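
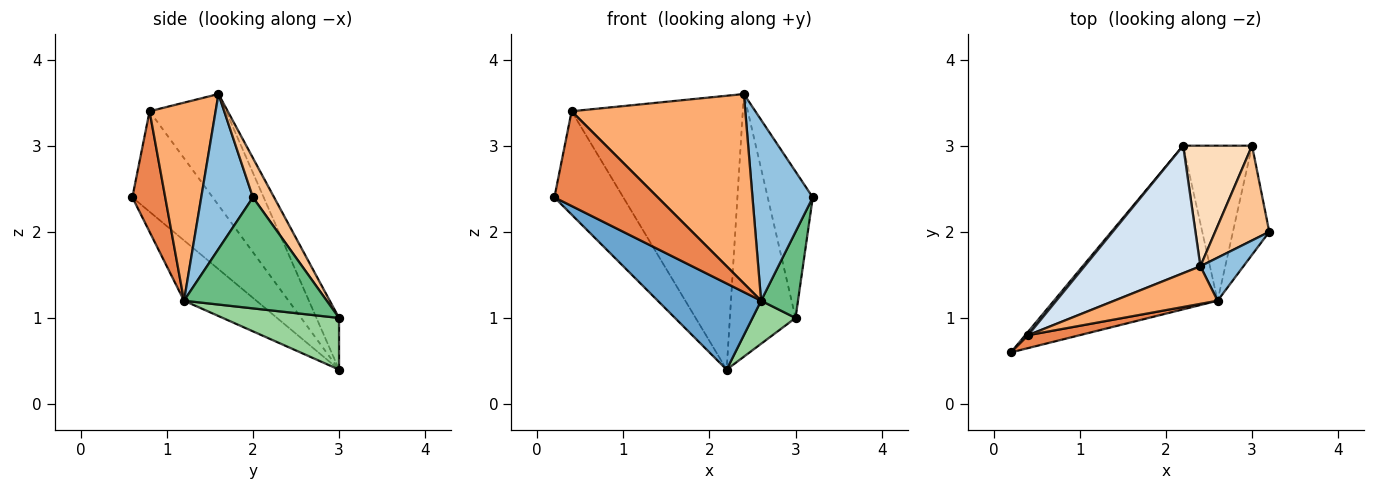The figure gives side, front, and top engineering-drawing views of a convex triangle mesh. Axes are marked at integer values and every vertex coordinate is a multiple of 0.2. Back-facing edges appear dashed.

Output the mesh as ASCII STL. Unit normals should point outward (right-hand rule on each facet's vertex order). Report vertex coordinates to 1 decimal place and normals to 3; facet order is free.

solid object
 facet normal -0.310 -0.443 -0.841
  outer loop
   vertex 2.6 1.2 1.2
   vertex 0.2 0.6 2.4
   vertex 2.2 3.0 0.4
  endloop
 endfacet
 facet normal 0.640 -0.747 0.178
  outer loop
   vertex 2.6 1.2 1.2
   vertex 3.2 2.0 2.4
   vertex 2.4 1.6 3.6
  endloop
 endfacet
 facet normal -0.759 0.651 0.022
  outer loop
   vertex 0.4 0.8 3.4
   vertex 2.2 3.0 0.4
   vertex 0.2 0.6 2.4
  endloop
 endfacet
 facet normal -0.375 0.840 0.391
  outer loop
   vertex 0.4 0.8 3.4
   vertex 2.4 1.6 3.6
   vertex 2.2 3.0 0.4
  endloop
 endfacet
 facet normal 0.301 -0.945 0.129
  outer loop
   vertex 0.4 0.8 3.4
   vertex 0.2 0.6 2.4
   vertex 2.6 1.2 1.2
  endloop
 endfacet
 facet normal 0.349 -0.919 0.182
  outer loop
   vertex 0.4 0.8 3.4
   vertex 2.6 1.2 1.2
   vertex 2.4 1.6 3.6
  endloop
 endfacet
 facet normal 0.367 0.781 0.505
  outer loop
   vertex 3.0 3.0 1.0
   vertex 2.4 1.6 3.6
   vertex 3.2 2.0 2.4
  endloop
 endfacet
 facet normal -0.299 0.867 0.398
  outer loop
   vertex 3.0 3.0 1.0
   vertex 2.2 3.0 0.4
   vertex 2.4 1.6 3.6
  endloop
 endfacet
 facet normal 0.923 -0.239 -0.302
  outer loop
   vertex 3.0 3.0 1.0
   vertex 3.2 2.0 2.4
   vertex 2.6 1.2 1.2
  endloop
 endfacet
 facet normal 0.586 -0.217 -0.781
  outer loop
   vertex 3.0 3.0 1.0
   vertex 2.6 1.2 1.2
   vertex 2.2 3.0 0.4
  endloop
 endfacet
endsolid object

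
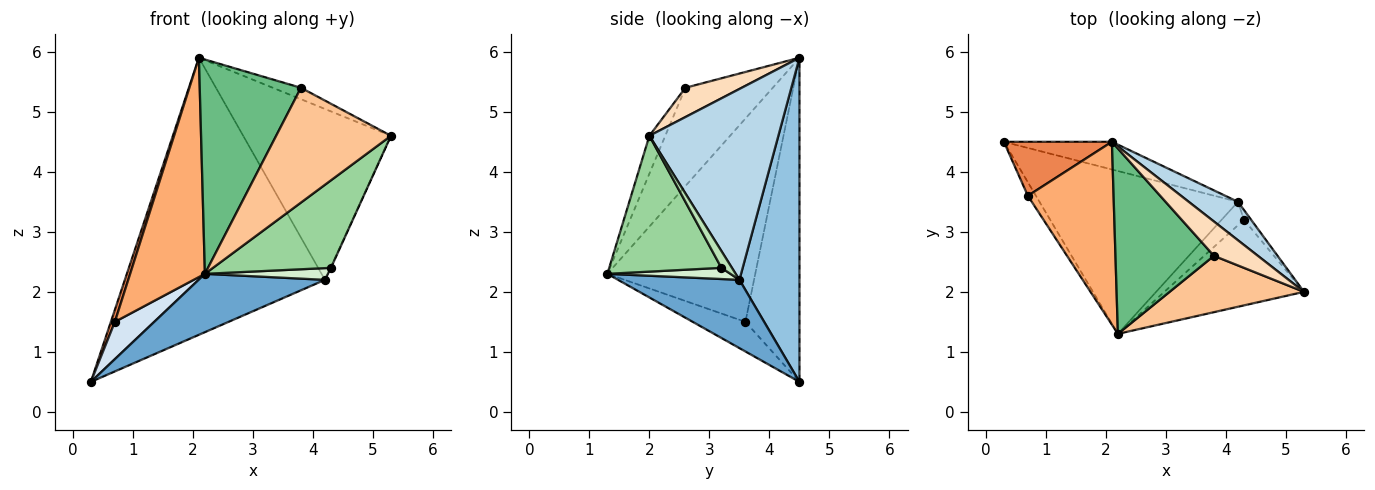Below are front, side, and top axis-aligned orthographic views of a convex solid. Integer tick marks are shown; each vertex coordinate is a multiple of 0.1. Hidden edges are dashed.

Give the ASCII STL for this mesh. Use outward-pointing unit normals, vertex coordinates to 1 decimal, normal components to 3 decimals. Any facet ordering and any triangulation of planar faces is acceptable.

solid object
 facet normal 0.308 -0.321 -0.896
  outer loop
   vertex 4.2 3.5 2.2
   vertex 2.2 1.3 2.3
   vertex 0.3 4.5 0.5
  endloop
 endfacet
 facet normal 0.286 0.953 -0.095
  outer loop
   vertex 4.2 3.5 2.2
   vertex 0.3 4.5 0.5
   vertex 2.1 4.5 5.9
  endloop
 endfacet
 facet normal 0.648 0.743 0.167
  outer loop
   vertex 4.2 3.5 2.2
   vertex 2.1 4.5 5.9
   vertex 5.3 2.0 4.6
  endloop
 endfacet
 facet normal -0.783 -0.585 -0.213
  outer loop
   vertex 0.7 3.6 1.5
   vertex 0.3 4.5 0.5
   vertex 2.2 1.3 2.3
  endloop
 endfacet
 facet normal -0.946 -0.070 0.315
  outer loop
   vertex 0.7 3.6 1.5
   vertex 2.1 4.5 5.9
   vertex 0.3 4.5 0.5
  endloop
 endfacet
 facet normal -0.835 -0.422 0.352
  outer loop
   vertex 0.7 3.6 1.5
   vertex 2.2 1.3 2.3
   vertex 2.1 4.5 5.9
  endloop
 endfacet
 facet normal -0.123 -0.891 0.437
  outer loop
   vertex 3.8 2.6 5.4
   vertex 2.2 1.3 2.3
   vertex 5.3 2.0 4.6
  endloop
 endfacet
 facet normal 0.535 0.267 0.802
  outer loop
   vertex 3.8 2.6 5.4
   vertex 5.3 2.0 4.6
   vertex 2.1 4.5 5.9
  endloop
 endfacet
 facet normal -0.547 -0.633 0.548
  outer loop
   vertex 3.8 2.6 5.4
   vertex 2.1 4.5 5.9
   vertex 2.2 1.3 2.3
  endloop
 endfacet
 facet normal 0.562 -0.591 -0.578
  outer loop
   vertex 4.3 3.2 2.4
   vertex 5.3 2.0 4.6
   vertex 2.2 1.3 2.3
  endloop
 endfacet
 facet normal 0.918 0.044 -0.394
  outer loop
   vertex 4.3 3.2 2.4
   vertex 4.2 3.5 2.2
   vertex 5.3 2.0 4.6
  endloop
 endfacet
 facet normal 0.408 -0.408 -0.816
  outer loop
   vertex 4.3 3.2 2.4
   vertex 2.2 1.3 2.3
   vertex 4.2 3.5 2.2
  endloop
 endfacet
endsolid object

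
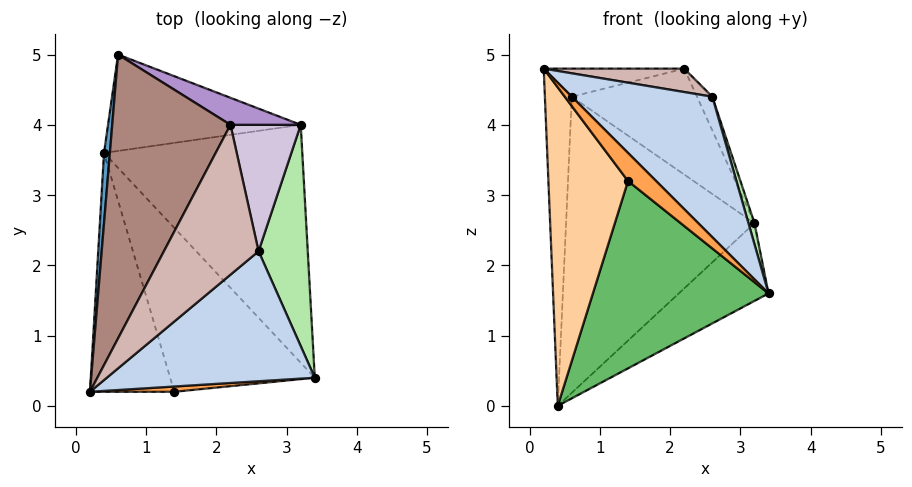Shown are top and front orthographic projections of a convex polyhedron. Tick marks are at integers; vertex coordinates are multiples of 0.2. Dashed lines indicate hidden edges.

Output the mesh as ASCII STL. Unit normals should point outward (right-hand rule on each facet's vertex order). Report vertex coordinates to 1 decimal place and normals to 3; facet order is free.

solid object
 facet normal -0.996 0.085 0.018
  outer loop
   vertex 0.4 3.6 0.0
   vertex 0.2 0.2 4.8
   vertex 0.6 5.0 4.4
  endloop
 endfacet
 facet normal 0.587 -0.594 0.550
  outer loop
   vertex 2.6 2.2 4.4
   vertex 0.2 0.2 4.8
   vertex 3.4 0.4 1.6
  endloop
 endfacet
 facet normal 0.239 -0.954 0.179
  outer loop
   vertex 1.4 0.2 3.2
   vertex 3.4 0.4 1.6
   vertex 0.2 0.2 4.8
  endloop
 endfacet
 facet normal -0.625 -0.625 -0.469
  outer loop
   vertex 1.4 0.2 3.2
   vertex 0.2 0.2 4.8
   vertex 0.4 3.6 0.0
  endloop
 endfacet
 facet normal -0.412 -0.686 -0.600
  outer loop
   vertex 1.4 0.2 3.2
   vertex 0.4 3.6 0.0
   vertex 3.4 0.4 1.6
  endloop
 endfacet
 facet normal 0.956 -0.028 0.291
  outer loop
   vertex 3.2 4.0 2.6
   vertex 2.6 2.2 4.4
   vertex 3.4 0.4 1.6
  endloop
 endfacet
 facet normal 0.642 0.238 -0.728
  outer loop
   vertex 3.2 4.0 2.6
   vertex 3.4 0.4 1.6
   vertex 0.4 3.6 0.0
  endloop
 endfacet
 facet normal 0.150 0.940 -0.306
  outer loop
   vertex 3.2 4.0 2.6
   vertex 0.4 3.6 0.0
   vertex 0.6 5.0 4.4
  endloop
 endfacet
 facet normal 0.478 0.851 0.217
  outer loop
   vertex 2.2 4.0 4.8
   vertex 3.2 4.0 2.6
   vertex 0.6 5.0 4.4
  endloop
 endfacet
 facet normal 0.905 0.110 0.411
  outer loop
   vertex 2.2 4.0 4.8
   vertex 2.6 2.2 4.4
   vertex 3.2 4.0 2.6
  endloop
 endfacet
 facet normal -0.184 0.097 0.978
  outer loop
   vertex 2.2 4.0 4.8
   vertex 0.6 5.0 4.4
   vertex 0.2 0.2 4.8
  endloop
 endfacet
 facet normal 0.281 -0.148 0.948
  outer loop
   vertex 2.2 4.0 4.8
   vertex 0.2 0.2 4.8
   vertex 2.6 2.2 4.4
  endloop
 endfacet
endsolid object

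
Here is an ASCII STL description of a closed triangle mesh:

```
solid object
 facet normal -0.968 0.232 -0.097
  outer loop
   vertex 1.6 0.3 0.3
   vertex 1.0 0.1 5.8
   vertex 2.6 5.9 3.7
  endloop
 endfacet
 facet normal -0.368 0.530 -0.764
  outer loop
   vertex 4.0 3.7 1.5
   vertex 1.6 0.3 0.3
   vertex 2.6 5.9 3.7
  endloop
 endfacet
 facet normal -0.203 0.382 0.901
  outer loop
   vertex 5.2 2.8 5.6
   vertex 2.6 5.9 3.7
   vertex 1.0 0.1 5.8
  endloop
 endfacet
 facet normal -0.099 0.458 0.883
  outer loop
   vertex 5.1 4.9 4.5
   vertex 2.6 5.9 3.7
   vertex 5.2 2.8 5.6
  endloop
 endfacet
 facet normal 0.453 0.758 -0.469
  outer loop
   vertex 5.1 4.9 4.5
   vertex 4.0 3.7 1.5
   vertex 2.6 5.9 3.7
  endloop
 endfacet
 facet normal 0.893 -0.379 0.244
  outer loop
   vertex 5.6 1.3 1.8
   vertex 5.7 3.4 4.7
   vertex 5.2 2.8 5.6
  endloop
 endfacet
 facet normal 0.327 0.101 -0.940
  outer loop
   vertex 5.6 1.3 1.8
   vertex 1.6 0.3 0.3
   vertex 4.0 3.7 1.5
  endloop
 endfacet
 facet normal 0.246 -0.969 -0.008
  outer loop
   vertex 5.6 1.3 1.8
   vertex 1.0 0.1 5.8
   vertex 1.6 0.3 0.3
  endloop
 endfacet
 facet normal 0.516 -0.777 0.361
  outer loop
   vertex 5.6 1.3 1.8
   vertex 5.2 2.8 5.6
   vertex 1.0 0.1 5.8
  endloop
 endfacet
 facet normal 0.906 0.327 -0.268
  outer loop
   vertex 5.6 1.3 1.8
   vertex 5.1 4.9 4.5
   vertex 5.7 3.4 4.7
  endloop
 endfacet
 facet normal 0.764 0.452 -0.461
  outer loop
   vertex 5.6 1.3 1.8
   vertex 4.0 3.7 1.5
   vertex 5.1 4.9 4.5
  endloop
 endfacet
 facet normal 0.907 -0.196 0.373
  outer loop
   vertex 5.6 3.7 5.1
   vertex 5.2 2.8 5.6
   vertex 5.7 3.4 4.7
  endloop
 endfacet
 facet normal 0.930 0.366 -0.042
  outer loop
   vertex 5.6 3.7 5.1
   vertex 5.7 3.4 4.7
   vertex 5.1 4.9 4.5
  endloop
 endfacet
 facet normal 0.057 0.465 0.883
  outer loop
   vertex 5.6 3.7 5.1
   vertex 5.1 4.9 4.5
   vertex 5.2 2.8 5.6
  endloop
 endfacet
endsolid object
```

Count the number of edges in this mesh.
21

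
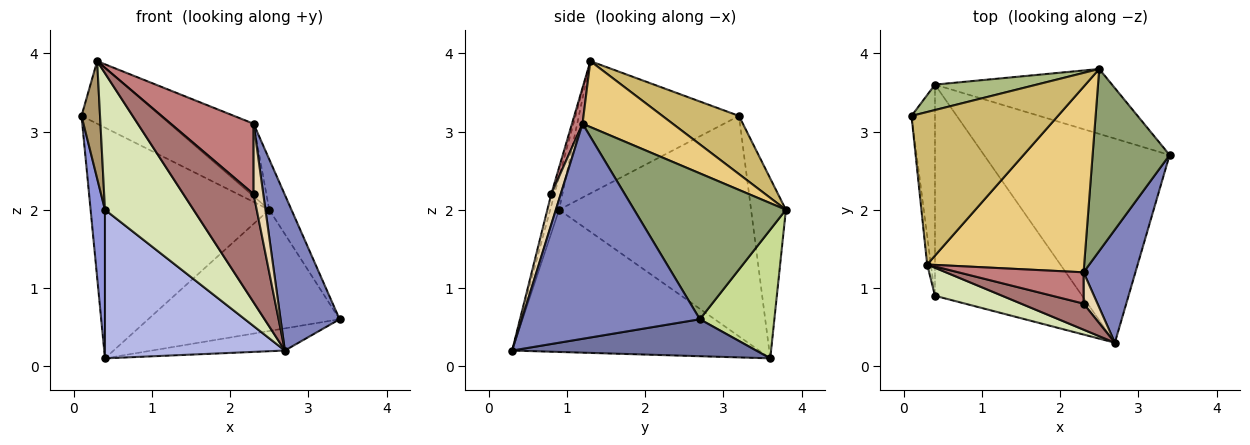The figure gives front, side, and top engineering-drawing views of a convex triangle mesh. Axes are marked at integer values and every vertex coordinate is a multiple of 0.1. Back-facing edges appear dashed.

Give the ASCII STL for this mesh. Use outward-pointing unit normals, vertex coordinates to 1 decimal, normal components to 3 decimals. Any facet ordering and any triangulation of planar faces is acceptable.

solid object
 facet normal 0.194 0.106 -0.975
  outer loop
   vertex 0.4 3.6 0.1
   vertex 3.4 2.7 0.6
   vertex 2.7 0.3 0.2
  endloop
 endfacet
 facet normal 0.925 -0.307 0.223
  outer loop
   vertex 2.3 1.2 3.1
   vertex 2.7 0.3 0.2
   vertex 3.4 2.7 0.6
  endloop
 endfacet
 facet normal -0.992 -0.074 -0.106
  outer loop
   vertex 0.4 0.9 2.0
   vertex 0.1 3.2 3.2
   vertex 0.4 3.6 0.1
  endloop
 endfacet
 facet normal -0.620 -0.452 -0.642
  outer loop
   vertex 0.4 0.9 2.0
   vertex 0.4 3.6 0.1
   vertex 2.7 0.3 0.2
  endloop
 endfacet
 facet normal 0.877 0.128 0.463
  outer loop
   vertex 2.5 3.8 2.0
   vertex 2.3 1.2 3.1
   vertex 3.4 2.7 0.6
  endloop
 endfacet
 facet normal -0.190 0.976 0.108
  outer loop
   vertex 2.5 3.8 2.0
   vertex 0.4 3.6 0.1
   vertex 0.1 3.2 3.2
  endloop
 endfacet
 facet normal 0.325 0.834 -0.447
  outer loop
   vertex 2.5 3.8 2.0
   vertex 3.4 2.7 0.6
   vertex 0.4 3.6 0.1
  endloop
 endfacet
 facet normal -0.098 -0.975 0.200
  outer loop
   vertex 0.3 1.3 3.9
   vertex 0.4 0.9 2.0
   vertex 2.7 0.3 0.2
  endloop
 endfacet
 facet normal -0.993 -0.115 -0.028
  outer loop
   vertex 0.3 1.3 3.9
   vertex 0.1 3.2 3.2
   vertex 0.4 0.9 2.0
  endloop
 endfacet
 facet normal 0.345 0.356 0.868
  outer loop
   vertex 0.3 1.3 3.9
   vertex 2.5 3.8 2.0
   vertex 0.1 3.2 3.2
  endloop
 endfacet
 facet normal 0.364 0.339 0.868
  outer loop
   vertex 0.3 1.3 3.9
   vertex 2.3 1.2 3.1
   vertex 2.5 3.8 2.0
  endloop
 endfacet
 facet normal 0.664 -0.683 0.304
  outer loop
   vertex 2.3 0.8 2.2
   vertex 2.7 0.3 0.2
   vertex 2.3 1.2 3.1
  endloop
 endfacet
 facet normal -0.044 -0.971 0.234
  outer loop
   vertex 2.3 0.8 2.2
   vertex 0.3 1.3 3.9
   vertex 2.7 0.3 0.2
  endloop
 endfacet
 facet normal 0.116 -0.908 0.403
  outer loop
   vertex 2.3 0.8 2.2
   vertex 2.3 1.2 3.1
   vertex 0.3 1.3 3.9
  endloop
 endfacet
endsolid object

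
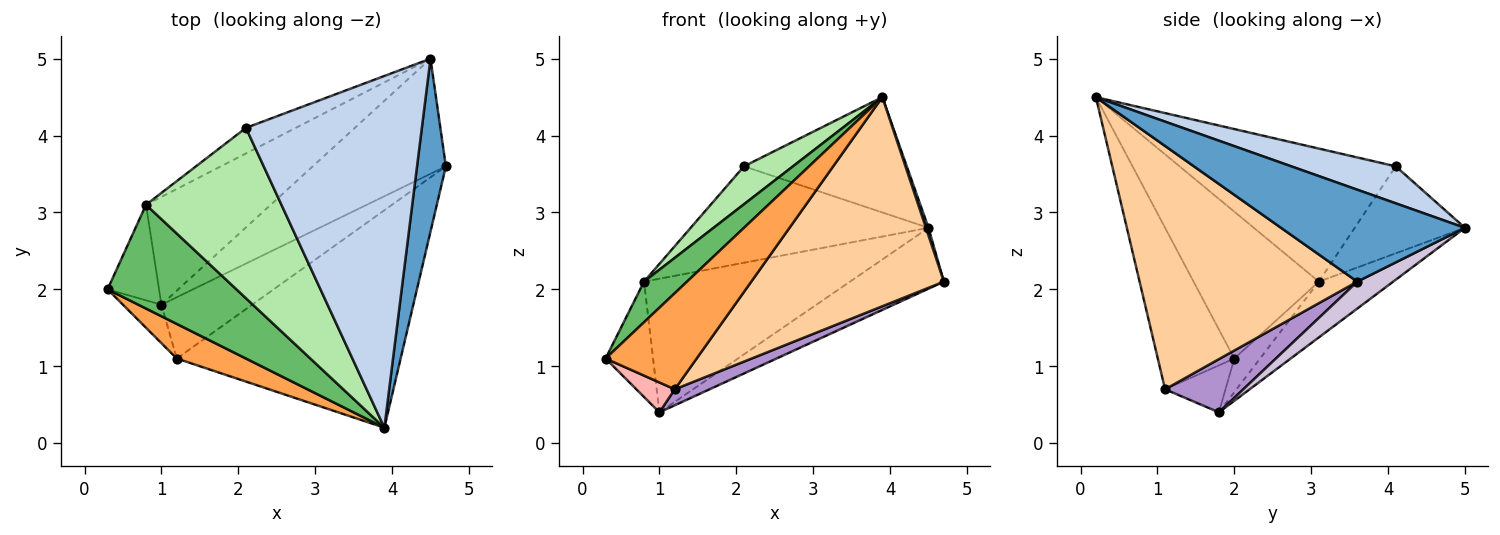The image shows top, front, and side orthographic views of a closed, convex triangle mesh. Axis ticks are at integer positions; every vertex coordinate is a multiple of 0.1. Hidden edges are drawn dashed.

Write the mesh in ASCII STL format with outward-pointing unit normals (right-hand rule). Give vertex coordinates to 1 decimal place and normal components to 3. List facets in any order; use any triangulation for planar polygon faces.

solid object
 facet normal 0.954 -0.013 0.299
  outer loop
   vertex 4.5 5.0 2.8
   vertex 3.9 0.2 4.5
   vertex 4.7 3.6 2.1
  endloop
 endfacet
 facet normal 0.196 0.306 0.932
  outer loop
   vertex 2.1 4.1 3.6
   vertex 3.9 0.2 4.5
   vertex 4.5 5.0 2.8
  endloop
 endfacet
 facet normal -0.620 -0.738 0.266
  outer loop
   vertex 1.2 1.1 0.7
   vertex 3.9 0.2 4.5
   vertex 0.3 2.0 1.1
  endloop
 endfacet
 facet normal 0.617 -0.546 -0.567
  outer loop
   vertex 1.2 1.1 0.7
   vertex 4.7 3.6 2.1
   vertex 3.9 0.2 4.5
  endloop
 endfacet
 facet normal -0.728 -0.250 0.639
  outer loop
   vertex 0.8 3.1 2.1
   vertex 0.3 2.0 1.1
   vertex 3.9 0.2 4.5
  endloop
 endfacet
 facet normal -0.692 -0.157 0.704
  outer loop
   vertex 0.8 3.1 2.1
   vertex 3.9 0.2 4.5
   vertex 2.1 4.1 3.6
  endloop
 endfacet
 facet normal -0.409 0.882 -0.234
  outer loop
   vertex 0.8 3.1 2.1
   vertex 2.1 4.1 3.6
   vertex 4.5 5.0 2.8
  endloop
 endfacet
 facet normal -0.694 -0.442 -0.568
  outer loop
   vertex 1.0 1.8 0.4
   vertex 1.2 1.1 0.7
   vertex 0.3 2.0 1.1
  endloop
 endfacet
 facet normal 0.494 -0.220 -0.842
  outer loop
   vertex 1.0 1.8 0.4
   vertex 4.7 3.6 2.1
   vertex 1.2 1.1 0.7
  endloop
 endfacet
 facet normal 0.176 0.460 -0.870
  outer loop
   vertex 1.0 1.8 0.4
   vertex 4.5 5.0 2.8
   vertex 4.7 3.6 2.1
  endloop
 endfacet
 facet normal -0.386 0.710 -0.589
  outer loop
   vertex 1.0 1.8 0.4
   vertex 0.3 2.0 1.1
   vertex 0.8 3.1 2.1
  endloop
 endfacet
 facet normal -0.270 0.749 -0.605
  outer loop
   vertex 1.0 1.8 0.4
   vertex 0.8 3.1 2.1
   vertex 4.5 5.0 2.8
  endloop
 endfacet
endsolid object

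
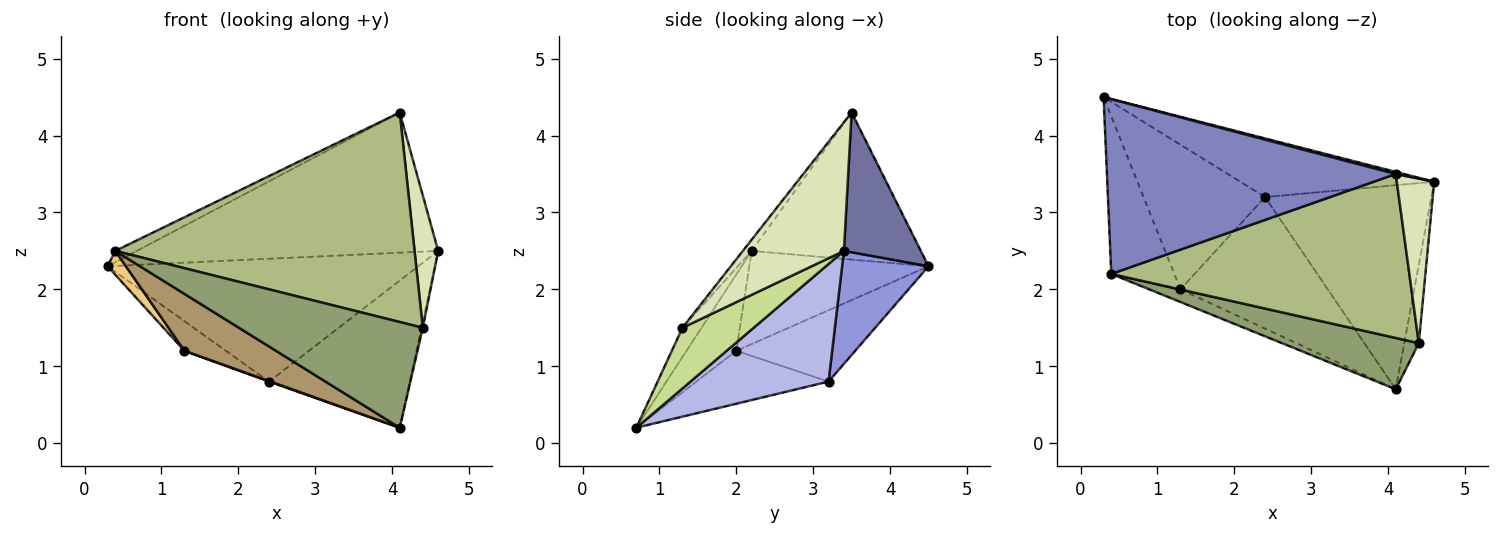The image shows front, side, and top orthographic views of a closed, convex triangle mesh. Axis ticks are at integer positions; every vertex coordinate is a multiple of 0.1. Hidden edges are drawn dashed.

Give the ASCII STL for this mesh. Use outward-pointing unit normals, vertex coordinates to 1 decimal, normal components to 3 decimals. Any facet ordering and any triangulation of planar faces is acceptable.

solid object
 facet normal 0.247 0.969 0.015
  outer loop
   vertex 4.1 3.5 4.3
   vertex 4.6 3.4 2.5
   vertex 0.3 4.5 2.3
  endloop
 endfacet
 facet normal -0.453 0.058 0.890
  outer loop
   vertex 0.4 2.2 2.5
   vertex 4.1 3.5 4.3
   vertex 0.3 4.5 2.3
  endloop
 endfacet
 facet normal 0.243 0.875 -0.418
  outer loop
   vertex 2.4 3.2 0.8
   vertex 0.3 4.5 2.3
   vertex 4.6 3.4 2.5
  endloop
 endfacet
 facet normal 0.498 0.507 -0.704
  outer loop
   vertex 2.4 3.2 0.8
   vertex 4.6 3.4 2.5
   vertex 4.1 0.7 0.2
  endloop
 endfacet
 facet normal -0.093 -0.896 0.435
  outer loop
   vertex 4.4 1.3 1.5
   vertex 0.4 2.2 2.5
   vertex 4.1 0.7 0.2
  endloop
 endfacet
 facet normal -0.023 -0.787 0.616
  outer loop
   vertex 4.4 1.3 1.5
   vertex 4.1 3.5 4.3
   vertex 0.4 2.2 2.5
  endloop
 endfacet
 facet normal 0.972 0.018 -0.233
  outer loop
   vertex 4.4 1.3 1.5
   vertex 4.1 0.7 0.2
   vertex 4.6 3.4 2.5
  endloop
 endfacet
 facet normal 0.937 -0.219 0.272
  outer loop
   vertex 4.4 1.3 1.5
   vertex 4.6 3.4 2.5
   vertex 4.1 3.5 4.3
  endloop
 endfacet
 facet normal -0.469 -0.862 -0.192
  outer loop
   vertex 1.3 2.0 1.2
   vertex 4.1 0.7 0.2
   vertex 0.4 2.2 2.5
  endloop
 endfacet
 facet normal -0.338 -0.004 -0.941
  outer loop
   vertex 1.3 2.0 1.2
   vertex 2.4 3.2 0.8
   vertex 4.1 0.7 0.2
  endloop
 endfacet
 facet normal -0.825 -0.084 -0.558
  outer loop
   vertex 1.3 2.0 1.2
   vertex 0.4 2.2 2.5
   vertex 0.3 4.5 2.3
  endloop
 endfacet
 facet normal -0.499 0.174 -0.849
  outer loop
   vertex 1.3 2.0 1.2
   vertex 0.3 4.5 2.3
   vertex 2.4 3.2 0.8
  endloop
 endfacet
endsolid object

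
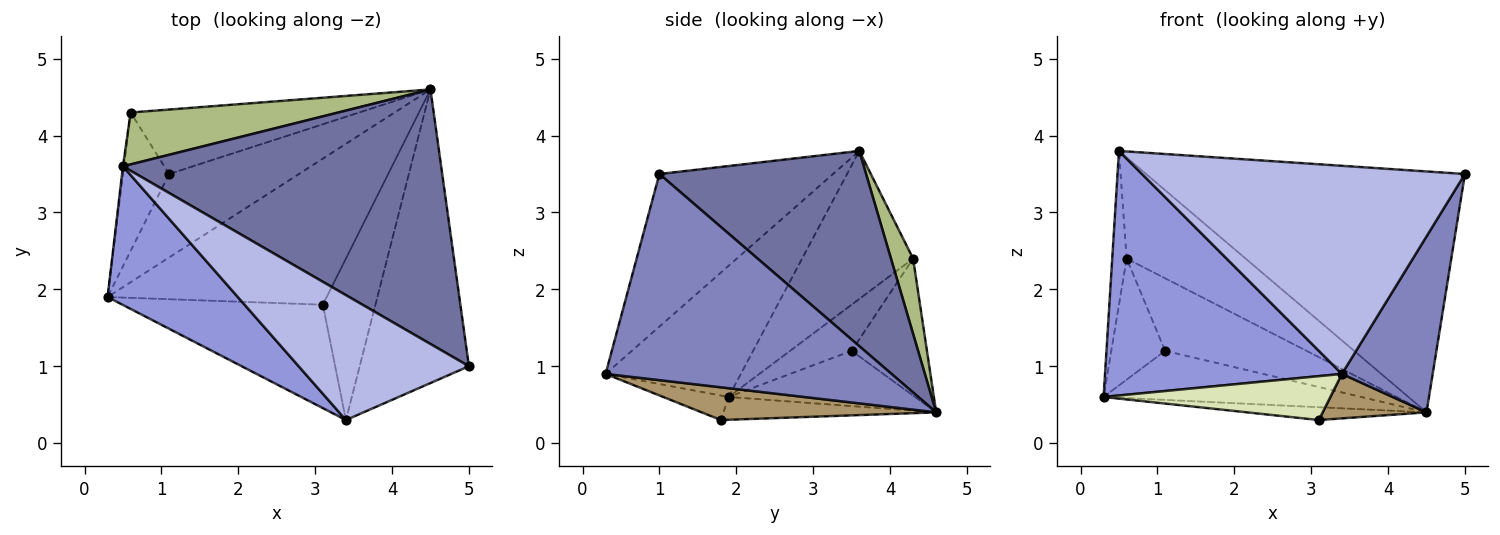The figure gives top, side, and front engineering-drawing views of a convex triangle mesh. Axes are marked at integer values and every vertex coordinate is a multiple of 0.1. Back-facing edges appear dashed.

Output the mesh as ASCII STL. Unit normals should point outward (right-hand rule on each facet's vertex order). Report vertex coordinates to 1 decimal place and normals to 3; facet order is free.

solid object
 facet normal 0.407 0.628 0.663
  outer loop
   vertex 0.5 3.6 3.8
   vertex 5.0 1.0 3.5
   vertex 4.5 4.6 0.4
  endloop
 endfacet
 facet normal 0.851 -0.270 -0.451
  outer loop
   vertex 3.4 0.3 0.9
   vertex 4.5 4.6 0.4
   vertex 5.0 1.0 3.5
  endloop
 endfacet
 facet normal -0.445 -0.779 0.442
  outer loop
   vertex 3.4 0.3 0.9
   vertex 0.5 3.6 3.8
   vertex 0.3 1.9 0.6
  endloop
 endfacet
 facet normal -0.419 -0.779 0.467
  outer loop
   vertex 3.4 0.3 0.9
   vertex 5.0 1.0 3.5
   vertex 0.5 3.6 3.8
  endloop
 endfacet
 facet normal -0.992 0.129 -0.006
  outer loop
   vertex 0.6 4.3 2.4
   vertex 0.3 1.9 0.6
   vertex 0.5 3.6 3.8
  endloop
 endfacet
 facet normal 0.164 0.878 0.451
  outer loop
   vertex 0.6 4.3 2.4
   vertex 0.5 3.6 3.8
   vertex 4.5 4.6 0.4
  endloop
 endfacet
 facet normal -0.103 0.087 -0.991
  outer loop
   vertex 3.1 1.8 0.3
   vertex 0.3 1.9 0.6
   vertex 4.5 4.6 0.4
  endloop
 endfacet
 facet normal -0.112 -0.388 -0.915
  outer loop
   vertex 3.1 1.8 0.3
   vertex 3.4 0.3 0.9
   vertex 0.3 1.9 0.6
  endloop
 endfacet
 facet normal 0.515 -0.228 -0.827
  outer loop
   vertex 3.1 1.8 0.3
   vertex 4.5 4.6 0.4
   vertex 3.4 0.3 0.9
  endloop
 endfacet
 facet normal -0.344 0.476 -0.809
  outer loop
   vertex 1.1 3.5 1.2
   vertex 4.5 4.6 0.4
   vertex 0.3 1.9 0.6
  endloop
 endfacet
 facet normal -0.601 0.526 -0.601
  outer loop
   vertex 1.1 3.5 1.2
   vertex 0.3 1.9 0.6
   vertex 0.6 4.3 2.4
  endloop
 endfacet
 facet normal -0.370 0.695 -0.617
  outer loop
   vertex 1.1 3.5 1.2
   vertex 0.6 4.3 2.4
   vertex 4.5 4.6 0.4
  endloop
 endfacet
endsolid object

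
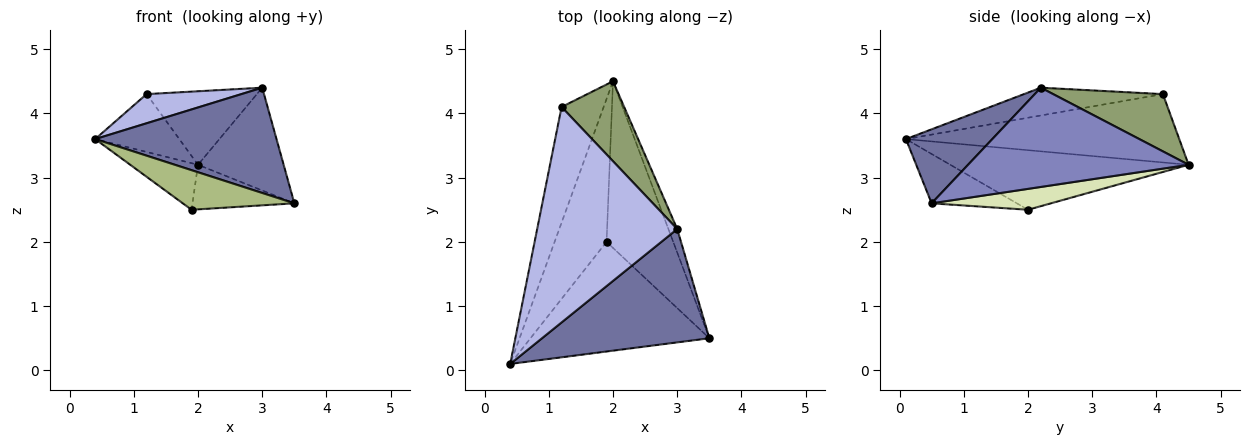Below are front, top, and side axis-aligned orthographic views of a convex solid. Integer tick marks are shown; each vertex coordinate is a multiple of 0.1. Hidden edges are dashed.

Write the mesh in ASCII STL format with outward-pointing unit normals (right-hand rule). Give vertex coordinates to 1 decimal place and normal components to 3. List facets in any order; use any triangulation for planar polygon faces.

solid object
 facet normal 0.308 -0.647 0.697
  outer loop
   vertex 3.0 2.2 4.4
   vertex 0.4 0.1 3.6
   vertex 3.5 0.5 2.6
  endloop
 endfacet
 facet normal 0.929 0.361 -0.083
  outer loop
   vertex 3.0 2.2 4.4
   vertex 3.5 0.5 2.6
   vertex 2.0 4.5 3.2
  endloop
 endfacet
 facet normal -0.824 0.253 -0.507
  outer loop
   vertex 1.2 4.1 4.3
   vertex 2.0 4.5 3.2
   vertex 0.4 0.1 3.6
  endloop
 endfacet
 facet normal -0.193 -0.132 0.972
  outer loop
   vertex 1.2 4.1 4.3
   vertex 0.4 0.1 3.6
   vertex 3.0 2.2 4.4
  endloop
 endfacet
 facet normal 0.559 0.561 0.610
  outer loop
   vertex 1.2 4.1 4.3
   vertex 3.0 2.2 4.4
   vertex 2.0 4.5 3.2
  endloop
 endfacet
 facet normal -0.251 -0.329 -0.910
  outer loop
   vertex 1.9 2.0 2.5
   vertex 3.5 0.5 2.6
   vertex 0.4 0.1 3.6
  endloop
 endfacet
 facet normal -0.737 0.209 -0.643
  outer loop
   vertex 1.9 2.0 2.5
   vertex 0.4 0.1 3.6
   vertex 2.0 4.5 3.2
  endloop
 endfacet
 facet normal 0.290 0.247 -0.925
  outer loop
   vertex 1.9 2.0 2.5
   vertex 2.0 4.5 3.2
   vertex 3.5 0.5 2.6
  endloop
 endfacet
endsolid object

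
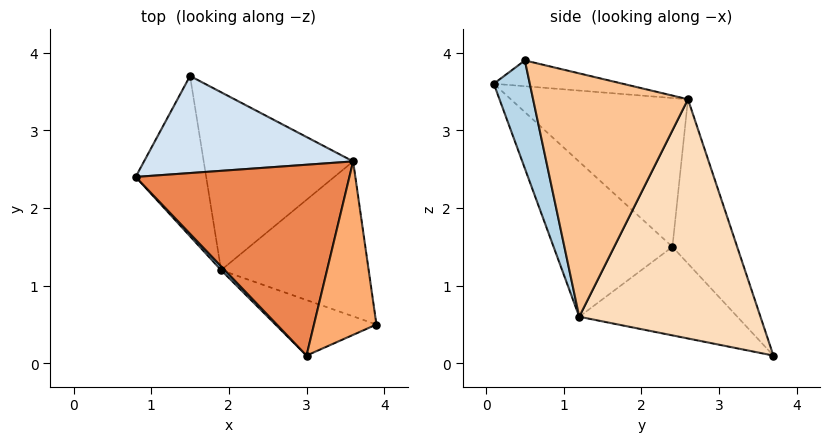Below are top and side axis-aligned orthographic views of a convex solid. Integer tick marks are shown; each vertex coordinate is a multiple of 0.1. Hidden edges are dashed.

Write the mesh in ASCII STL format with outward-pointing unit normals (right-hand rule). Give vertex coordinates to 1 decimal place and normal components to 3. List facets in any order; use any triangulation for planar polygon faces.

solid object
 facet normal -0.759 -0.242 -0.604
  outer loop
   vertex 1.9 1.2 0.6
   vertex 0.8 2.4 1.5
   vertex 1.5 3.7 0.1
  endloop
 endfacet
 facet normal -0.730 -0.683 0.018
  outer loop
   vertex 1.9 1.2 0.6
   vertex 3.0 0.1 3.6
   vertex 0.8 2.4 1.5
  endloop
 endfacet
 facet normal 0.484 -0.749 -0.452
  outer loop
   vertex 1.9 1.2 0.6
   vertex 3.9 0.5 3.9
   vertex 3.0 0.1 3.6
  endloop
 endfacet
 facet normal -0.400 0.763 0.509
  outer loop
   vertex 3.6 2.6 3.4
   vertex 1.5 3.7 0.1
   vertex 0.8 2.4 1.5
  endloop
 endfacet
 facet normal -0.560 0.199 0.804
  outer loop
   vertex 3.6 2.6 3.4
   vertex 0.8 2.4 1.5
   vertex 3.0 0.1 3.6
  endloop
 endfacet
 facet normal -0.377 0.163 0.912
  outer loop
   vertex 3.6 2.6 3.4
   vertex 3.0 0.1 3.6
   vertex 3.9 0.5 3.9
  endloop
 endfacet
 facet normal 0.855 -0.001 -0.519
  outer loop
   vertex 3.6 2.6 3.4
   vertex 3.9 0.5 3.9
   vertex 1.9 1.2 0.6
  endloop
 endfacet
 facet normal 0.848 0.030 -0.530
  outer loop
   vertex 3.6 2.6 3.4
   vertex 1.9 1.2 0.6
   vertex 1.5 3.7 0.1
  endloop
 endfacet
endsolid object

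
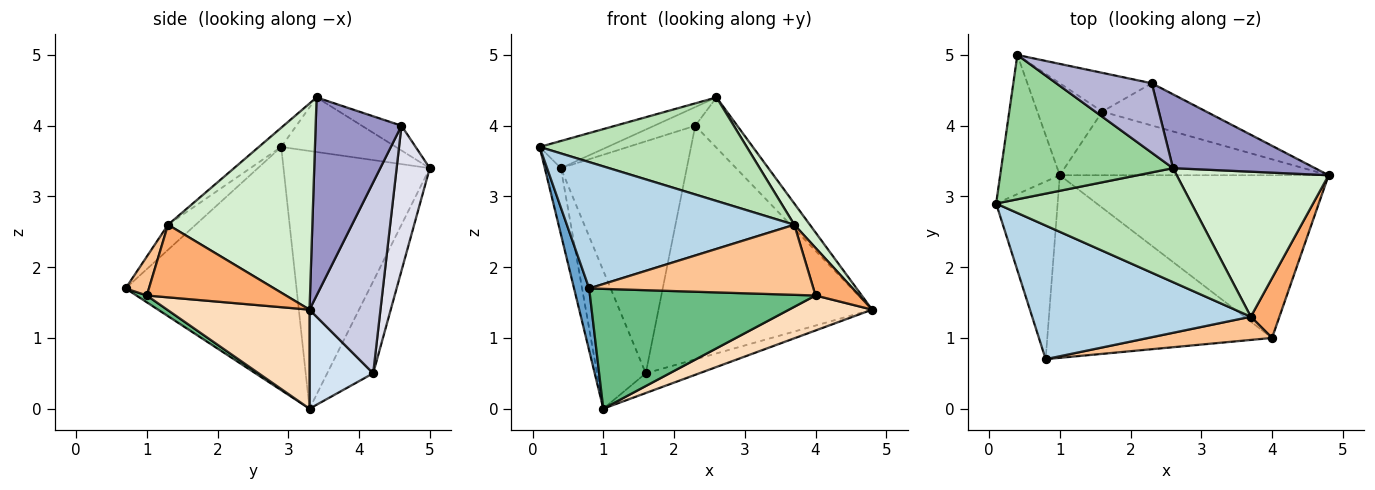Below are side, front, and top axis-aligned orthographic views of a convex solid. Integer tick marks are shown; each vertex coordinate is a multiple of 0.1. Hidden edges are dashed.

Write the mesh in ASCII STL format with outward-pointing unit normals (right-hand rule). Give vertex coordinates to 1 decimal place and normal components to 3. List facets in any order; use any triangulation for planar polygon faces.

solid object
 facet normal -0.966 -0.085 -0.244
  outer loop
   vertex 1.0 3.3 0.0
   vertex 0.8 0.7 1.7
   vertex 0.1 2.9 3.7
  endloop
 endfacet
 facet normal -0.969 0.106 -0.224
  outer loop
   vertex 0.4 5.0 3.4
   vertex 1.0 3.3 0.0
   vertex 0.1 2.9 3.7
  endloop
 endfacet
 facet normal -0.083 -0.685 0.724
  outer loop
   vertex 3.7 1.3 2.6
   vertex 0.1 2.9 3.7
   vertex 0.8 0.7 1.7
  endloop
 endfacet
 facet normal 0.332 0.279 -0.901
  outer loop
   vertex 1.6 4.2 0.5
   vertex 4.8 3.3 1.4
   vertex 1.0 3.3 0.0
  endloop
 endfacet
 facet normal -0.618 0.654 -0.436
  outer loop
   vertex 1.6 4.2 0.5
   vertex 1.0 3.3 0.0
   vertex 0.4 5.0 3.4
  endloop
 endfacet
 facet normal 0.893 -0.280 0.352
  outer loop
   vertex 4.0 1.0 1.6
   vertex 4.8 3.3 1.4
   vertex 3.7 1.3 2.6
  endloop
 endfacet
 facet normal 0.098 -0.945 0.313
  outer loop
   vertex 4.0 1.0 1.6
   vertex 3.7 1.3 2.6
   vertex 0.8 0.7 1.7
  endloop
 endfacet
 facet normal 0.339 -0.198 -0.920
  outer loop
   vertex 4.0 1.0 1.6
   vertex 1.0 3.3 0.0
   vertex 4.8 3.3 1.4
  endloop
 endfacet
 facet normal 0.025 -0.548 -0.836
  outer loop
   vertex 4.0 1.0 1.6
   vertex 0.8 0.7 1.7
   vertex 1.0 3.3 0.0
  endloop
 endfacet
 facet normal -0.298 0.177 0.938
  outer loop
   vertex 2.6 3.4 4.4
   vertex 0.4 5.0 3.4
   vertex 0.1 2.9 3.7
  endloop
 endfacet
 facet normal -0.073 -0.671 0.738
  outer loop
   vertex 2.6 3.4 4.4
   vertex 0.1 2.9 3.7
   vertex 3.7 1.3 2.6
  endloop
 endfacet
 facet normal 0.802 -0.086 0.591
  outer loop
   vertex 2.6 3.4 4.4
   vertex 3.7 1.3 2.6
   vertex 4.8 3.3 1.4
  endloop
 endfacet
 facet normal 0.755 0.369 0.542
  outer loop
   vertex 2.3 4.6 4.0
   vertex 2.6 3.4 4.4
   vertex 4.8 3.3 1.4
  endloop
 endfacet
 facet normal -0.243 0.252 0.937
  outer loop
   vertex 2.3 4.6 4.0
   vertex 0.4 5.0 3.4
   vertex 2.6 3.4 4.4
  endloop
 endfacet
 facet normal 0.311 0.935 -0.169
  outer loop
   vertex 2.3 4.6 4.0
   vertex 4.8 3.3 1.4
   vertex 1.6 4.2 0.5
  endloop
 endfacet
 facet normal 0.251 0.955 -0.159
  outer loop
   vertex 2.3 4.6 4.0
   vertex 1.6 4.2 0.5
   vertex 0.4 5.0 3.4
  endloop
 endfacet
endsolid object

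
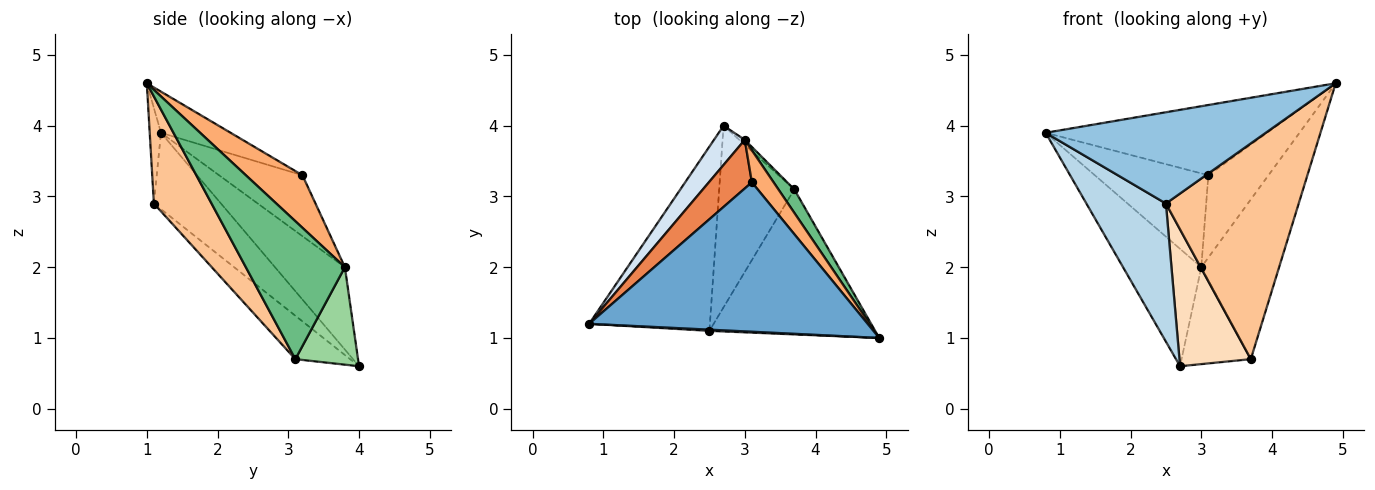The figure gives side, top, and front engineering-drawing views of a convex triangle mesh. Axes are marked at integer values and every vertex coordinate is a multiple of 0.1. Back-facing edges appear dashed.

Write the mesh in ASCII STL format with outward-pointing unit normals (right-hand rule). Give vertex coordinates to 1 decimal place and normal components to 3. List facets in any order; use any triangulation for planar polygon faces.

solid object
 facet normal -0.133 0.422 0.897
  outer loop
   vertex 3.1 3.2 3.3
   vertex 0.8 1.2 3.9
   vertex 4.9 1.0 4.6
  endloop
 endfacet
 facet normal -0.051 -0.999 0.013
  outer loop
   vertex 2.5 1.1 2.9
   vertex 4.9 1.0 4.6
   vertex 0.8 1.2 3.9
  endloop
 endfacet
 facet normal -0.451 -0.535 -0.714
  outer loop
   vertex 2.5 1.1 2.9
   vertex 0.8 1.2 3.9
   vertex 2.7 4.0 0.6
  endloop
 endfacet
 facet normal -0.646 0.724 0.242
  outer loop
   vertex 3.0 3.8 2.0
   vertex 2.7 4.0 0.6
   vertex 0.8 1.2 3.9
  endloop
 endfacet
 facet normal -0.546 0.744 0.385
  outer loop
   vertex 3.0 3.8 2.0
   vertex 0.8 1.2 3.9
   vertex 3.1 3.2 3.3
  endloop
 endfacet
 facet normal 0.659 0.701 0.273
  outer loop
   vertex 3.0 3.8 2.0
   vertex 3.1 3.2 3.3
   vertex 4.9 1.0 4.6
  endloop
 endfacet
 facet normal 0.339 -0.781 -0.525
  outer loop
   vertex 3.7 3.1 0.7
   vertex 4.9 1.0 4.6
   vertex 2.5 1.1 2.9
  endloop
 endfacet
 facet normal -0.419 -0.546 -0.725
  outer loop
   vertex 3.7 3.1 0.7
   vertex 2.5 1.1 2.9
   vertex 2.7 4.0 0.6
  endloop
 endfacet
 facet normal 0.783 0.615 0.090
  outer loop
   vertex 3.7 3.1 0.7
   vertex 3.0 3.8 2.0
   vertex 4.9 1.0 4.6
  endloop
 endfacet
 facet normal 0.671 0.741 -0.038
  outer loop
   vertex 3.7 3.1 0.7
   vertex 2.7 4.0 0.6
   vertex 3.0 3.8 2.0
  endloop
 endfacet
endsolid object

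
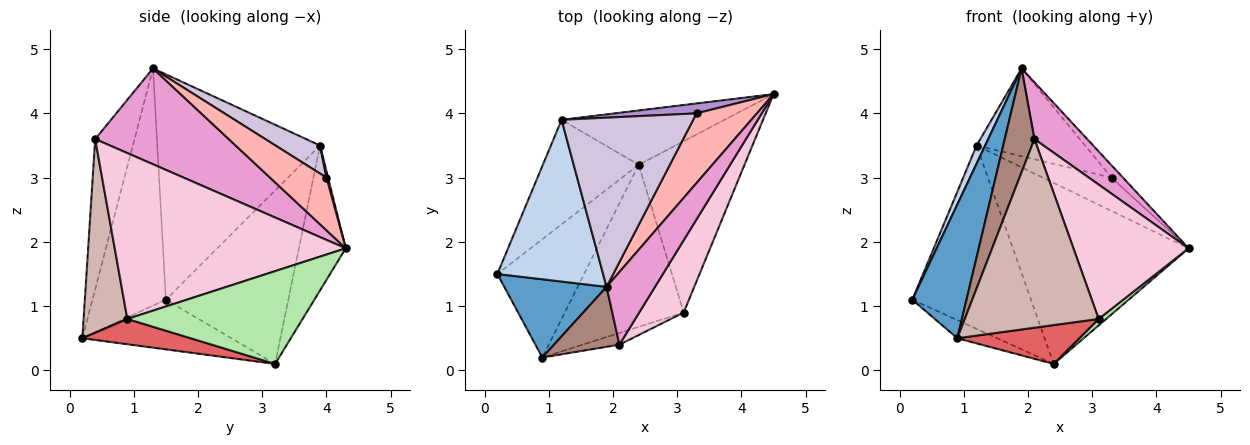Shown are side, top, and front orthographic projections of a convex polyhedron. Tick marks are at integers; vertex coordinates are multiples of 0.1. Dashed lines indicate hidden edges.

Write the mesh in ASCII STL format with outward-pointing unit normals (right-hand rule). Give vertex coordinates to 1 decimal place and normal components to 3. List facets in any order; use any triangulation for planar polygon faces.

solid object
 facet normal -0.760 -0.561 0.328
  outer loop
   vertex 1.9 1.3 4.7
   vertex 0.2 1.5 1.1
   vertex 0.9 0.2 0.5
  endloop
 endfacet
 facet normal -0.904 -0.048 0.424
  outer loop
   vertex 1.2 3.9 3.5
   vertex 0.2 1.5 1.1
   vertex 1.9 1.3 4.7
  endloop
 endfacet
 facet normal -0.493 0.132 -0.860
  outer loop
   vertex 2.4 3.2 0.1
   vertex 0.9 0.2 0.5
   vertex 0.2 1.5 1.1
  endloop
 endfacet
 facet normal -0.667 0.647 -0.369
  outer loop
   vertex 2.4 3.2 0.1
   vertex 0.2 1.5 1.1
   vertex 1.2 3.9 3.5
  endloop
 endfacet
 facet normal -0.247 0.928 -0.278
  outer loop
   vertex 2.4 3.2 0.1
   vertex 1.2 3.9 3.5
   vertex 4.5 4.3 1.9
  endloop
 endfacet
 facet normal 0.659 -0.028 -0.752
  outer loop
   vertex 3.1 0.9 0.8
   vertex 2.4 3.2 0.1
   vertex 4.5 4.3 1.9
  endloop
 endfacet
 facet normal 0.202 -0.228 -0.952
  outer loop
   vertex 3.1 0.9 0.8
   vertex 0.9 0.2 0.5
   vertex 2.4 3.2 0.1
  endloop
 endfacet
 facet normal 0.652 0.132 0.747
  outer loop
   vertex 3.3 4.0 3.0
   vertex 1.9 1.3 4.7
   vertex 4.5 4.3 1.9
  endloop
 endfacet
 facet normal 0.022 0.958 0.286
  outer loop
   vertex 3.3 4.0 3.0
   vertex 4.5 4.3 1.9
   vertex 1.2 3.9 3.5
  endloop
 endfacet
 facet normal 0.186 0.453 0.872
  outer loop
   vertex 3.3 4.0 3.0
   vertex 1.2 3.9 3.5
   vertex 1.9 1.3 4.7
  endloop
 endfacet
 facet normal -0.754 -0.569 0.329
  outer loop
   vertex 2.1 0.4 3.6
   vertex 1.9 1.3 4.7
   vertex 0.9 0.2 0.5
  endloop
 endfacet
 facet normal 0.310 -0.949 -0.059
  outer loop
   vertex 2.1 0.4 3.6
   vertex 0.9 0.2 0.5
   vertex 3.1 0.9 0.8
  endloop
 endfacet
 facet normal 0.842 -0.333 0.425
  outer loop
   vertex 2.1 0.4 3.6
   vertex 4.5 4.3 1.9
   vertex 1.9 1.3 4.7
  endloop
 endfacet
 facet normal 0.870 -0.434 0.233
  outer loop
   vertex 2.1 0.4 3.6
   vertex 3.1 0.9 0.8
   vertex 4.5 4.3 1.9
  endloop
 endfacet
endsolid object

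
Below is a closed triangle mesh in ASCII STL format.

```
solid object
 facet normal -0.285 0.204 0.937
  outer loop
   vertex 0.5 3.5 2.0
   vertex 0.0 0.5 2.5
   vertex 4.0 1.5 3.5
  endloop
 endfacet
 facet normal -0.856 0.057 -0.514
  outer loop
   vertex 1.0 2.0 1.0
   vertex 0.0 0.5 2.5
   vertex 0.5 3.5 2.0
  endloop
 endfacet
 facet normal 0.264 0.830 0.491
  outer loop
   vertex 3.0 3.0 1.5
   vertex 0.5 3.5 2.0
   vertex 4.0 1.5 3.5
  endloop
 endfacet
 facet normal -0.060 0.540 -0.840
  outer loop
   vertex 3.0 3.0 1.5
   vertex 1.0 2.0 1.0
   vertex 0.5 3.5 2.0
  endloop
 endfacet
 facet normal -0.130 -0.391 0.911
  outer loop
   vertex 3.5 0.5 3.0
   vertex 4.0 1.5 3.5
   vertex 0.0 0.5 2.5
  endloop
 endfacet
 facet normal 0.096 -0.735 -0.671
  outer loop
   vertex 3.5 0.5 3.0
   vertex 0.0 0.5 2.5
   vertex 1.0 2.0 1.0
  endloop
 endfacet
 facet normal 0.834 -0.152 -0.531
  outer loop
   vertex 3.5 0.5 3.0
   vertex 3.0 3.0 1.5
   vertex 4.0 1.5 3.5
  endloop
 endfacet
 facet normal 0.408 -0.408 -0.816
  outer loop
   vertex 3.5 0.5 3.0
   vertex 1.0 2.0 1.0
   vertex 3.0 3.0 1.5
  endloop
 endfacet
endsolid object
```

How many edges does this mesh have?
12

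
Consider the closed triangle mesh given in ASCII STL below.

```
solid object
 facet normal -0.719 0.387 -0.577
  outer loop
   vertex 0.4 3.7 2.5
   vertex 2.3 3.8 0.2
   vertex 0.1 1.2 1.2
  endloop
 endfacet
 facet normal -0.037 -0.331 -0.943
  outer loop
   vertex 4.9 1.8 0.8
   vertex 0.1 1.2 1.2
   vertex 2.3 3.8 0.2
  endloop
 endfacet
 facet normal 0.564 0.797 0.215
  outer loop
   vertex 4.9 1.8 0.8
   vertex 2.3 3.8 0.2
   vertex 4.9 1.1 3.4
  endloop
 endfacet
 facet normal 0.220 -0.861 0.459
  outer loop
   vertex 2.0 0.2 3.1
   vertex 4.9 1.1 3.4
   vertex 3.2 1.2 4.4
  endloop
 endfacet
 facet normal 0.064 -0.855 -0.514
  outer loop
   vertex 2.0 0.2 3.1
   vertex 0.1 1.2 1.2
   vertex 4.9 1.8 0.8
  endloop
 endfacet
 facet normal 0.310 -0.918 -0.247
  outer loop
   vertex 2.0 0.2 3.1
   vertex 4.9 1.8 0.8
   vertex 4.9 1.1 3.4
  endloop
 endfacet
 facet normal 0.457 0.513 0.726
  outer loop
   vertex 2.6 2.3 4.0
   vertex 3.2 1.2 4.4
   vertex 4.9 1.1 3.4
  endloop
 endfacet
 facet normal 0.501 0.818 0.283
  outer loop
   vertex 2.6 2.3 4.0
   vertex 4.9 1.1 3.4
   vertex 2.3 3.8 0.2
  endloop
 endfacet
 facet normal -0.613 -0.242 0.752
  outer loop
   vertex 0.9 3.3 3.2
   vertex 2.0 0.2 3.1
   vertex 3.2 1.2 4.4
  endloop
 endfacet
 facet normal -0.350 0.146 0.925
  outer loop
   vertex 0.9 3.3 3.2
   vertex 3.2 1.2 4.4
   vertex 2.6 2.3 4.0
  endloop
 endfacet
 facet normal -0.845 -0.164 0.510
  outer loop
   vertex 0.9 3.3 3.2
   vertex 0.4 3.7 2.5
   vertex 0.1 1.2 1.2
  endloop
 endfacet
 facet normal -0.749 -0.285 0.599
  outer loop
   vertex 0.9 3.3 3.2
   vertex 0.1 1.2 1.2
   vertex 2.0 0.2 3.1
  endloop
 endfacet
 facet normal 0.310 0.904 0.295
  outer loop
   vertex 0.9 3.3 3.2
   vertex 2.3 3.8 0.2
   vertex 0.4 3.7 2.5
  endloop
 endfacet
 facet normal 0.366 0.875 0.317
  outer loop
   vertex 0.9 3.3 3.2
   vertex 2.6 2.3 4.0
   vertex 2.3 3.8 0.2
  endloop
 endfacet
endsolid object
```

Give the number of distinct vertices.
9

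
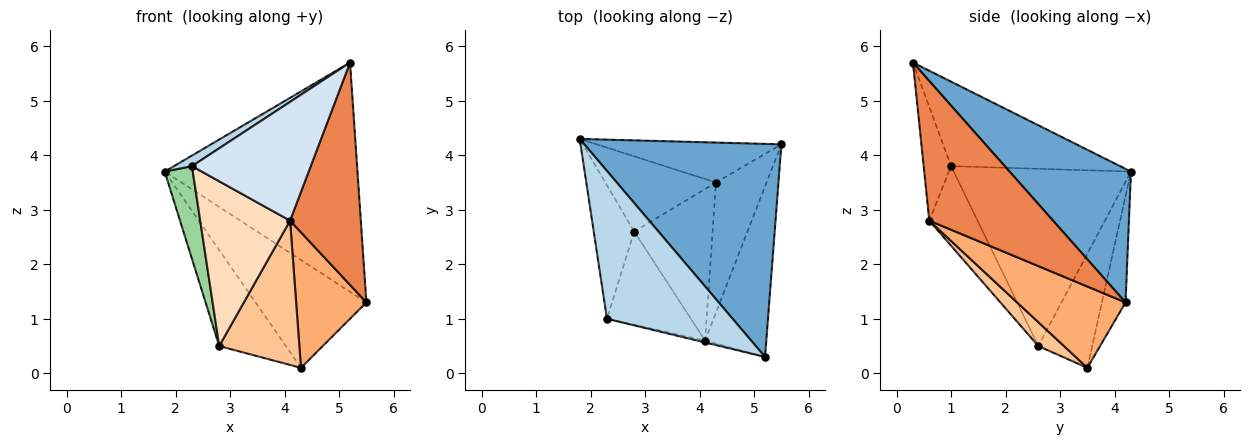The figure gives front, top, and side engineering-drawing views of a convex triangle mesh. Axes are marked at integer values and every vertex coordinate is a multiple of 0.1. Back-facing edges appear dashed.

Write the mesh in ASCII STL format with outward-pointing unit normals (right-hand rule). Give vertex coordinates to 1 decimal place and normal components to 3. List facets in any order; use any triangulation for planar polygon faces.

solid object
 facet normal 0.419 0.665 0.618
  outer loop
   vertex 5.2 0.3 5.7
   vertex 5.5 4.2 1.3
   vertex 1.8 4.3 3.7
  endloop
 endfacet
 facet normal -0.196 0.920 -0.340
  outer loop
   vertex 4.3 3.5 0.1
   vertex 1.8 4.3 3.7
   vertex 5.5 4.2 1.3
  endloop
 endfacet
 facet normal -0.557 -0.059 0.828
  outer loop
   vertex 2.3 1.0 3.8
   vertex 5.2 0.3 5.7
   vertex 1.8 4.3 3.7
  endloop
 endfacet
 facet normal -0.225 -0.974 -0.015
  outer loop
   vertex 4.1 0.6 2.8
   vertex 5.2 0.3 5.7
   vertex 2.3 1.0 3.8
  endloop
 endfacet
 facet normal 0.811 -0.464 -0.356
  outer loop
   vertex 4.1 0.6 2.8
   vertex 5.5 4.2 1.3
   vertex 5.2 0.3 5.7
  endloop
 endfacet
 facet normal 0.744 -0.482 -0.463
  outer loop
   vertex 4.1 0.6 2.8
   vertex 4.3 3.5 0.1
   vertex 5.5 4.2 1.3
  endloop
 endfacet
 facet normal 0.215 -0.673 -0.707
  outer loop
   vertex 2.8 2.6 0.5
   vertex 4.3 3.5 0.1
   vertex 4.1 0.6 2.8
  endloop
 endfacet
 facet normal -0.423 -0.788 -0.446
  outer loop
   vertex 2.8 2.6 0.5
   vertex 4.1 0.6 2.8
   vertex 2.3 1.0 3.8
  endloop
 endfacet
 facet normal -0.537 0.664 -0.520
  outer loop
   vertex 2.8 2.6 0.5
   vertex 1.8 4.3 3.7
   vertex 4.3 3.5 0.1
  endloop
 endfacet
 facet normal -0.963 -0.153 -0.220
  outer loop
   vertex 2.8 2.6 0.5
   vertex 2.3 1.0 3.8
   vertex 1.8 4.3 3.7
  endloop
 endfacet
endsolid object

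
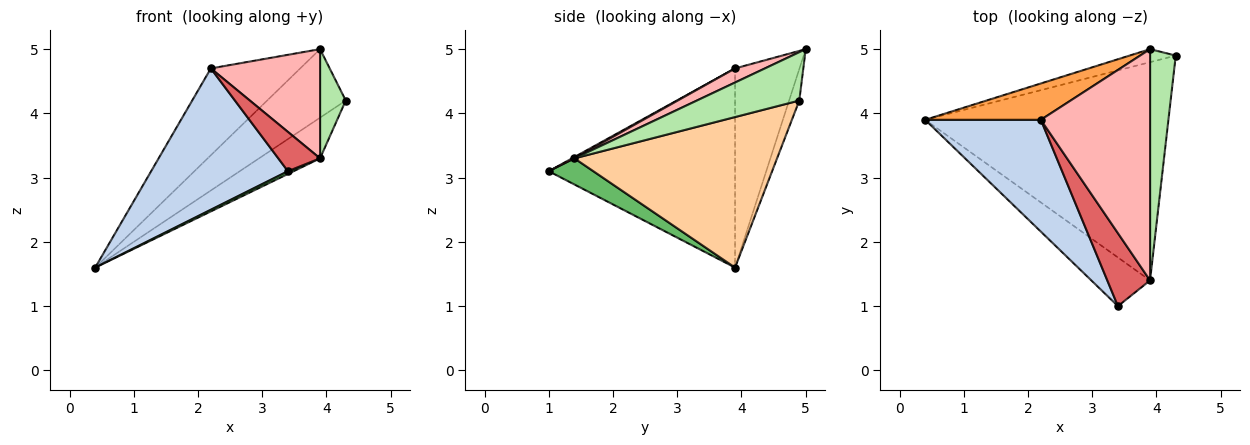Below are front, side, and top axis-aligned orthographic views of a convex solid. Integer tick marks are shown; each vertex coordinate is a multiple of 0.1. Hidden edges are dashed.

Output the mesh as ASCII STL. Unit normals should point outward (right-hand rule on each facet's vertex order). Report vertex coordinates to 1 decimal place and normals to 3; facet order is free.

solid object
 facet normal -0.127 0.975 -0.185
  outer loop
   vertex 3.9 5.0 5.0
   vertex 4.3 4.9 4.2
   vertex 0.4 3.9 1.6
  endloop
 endfacet
 facet normal -0.730 -0.536 0.424
  outer loop
   vertex 2.2 3.9 4.7
   vertex 0.4 3.9 1.6
   vertex 3.4 1.0 3.1
  endloop
 endfacet
 facet normal -0.554 0.768 0.322
  outer loop
   vertex 2.2 3.9 4.7
   vertex 3.9 5.0 5.0
   vertex 0.4 3.9 1.6
  endloop
 endfacet
 facet normal 0.520 0.157 -0.840
  outer loop
   vertex 3.9 1.4 3.3
   vertex 0.4 3.9 1.6
   vertex 4.3 4.9 4.2
  endloop
 endfacet
 facet normal 0.406 -0.052 -0.912
  outer loop
   vertex 3.9 1.4 3.3
   vertex 3.4 1.0 3.1
   vertex 0.4 3.9 1.6
  endloop
 endfacet
 facet normal 0.862 -0.216 0.458
  outer loop
   vertex 3.9 1.4 3.3
   vertex 4.3 4.9 4.2
   vertex 3.9 5.0 5.0
  endloop
 endfacet
 facet normal 0.027 -0.474 0.880
  outer loop
   vertex 3.9 1.4 3.3
   vertex 2.2 3.9 4.7
   vertex 3.4 1.0 3.1
  endloop
 endfacet
 facet normal 0.116 -0.424 0.898
  outer loop
   vertex 3.9 1.4 3.3
   vertex 3.9 5.0 5.0
   vertex 2.2 3.9 4.7
  endloop
 endfacet
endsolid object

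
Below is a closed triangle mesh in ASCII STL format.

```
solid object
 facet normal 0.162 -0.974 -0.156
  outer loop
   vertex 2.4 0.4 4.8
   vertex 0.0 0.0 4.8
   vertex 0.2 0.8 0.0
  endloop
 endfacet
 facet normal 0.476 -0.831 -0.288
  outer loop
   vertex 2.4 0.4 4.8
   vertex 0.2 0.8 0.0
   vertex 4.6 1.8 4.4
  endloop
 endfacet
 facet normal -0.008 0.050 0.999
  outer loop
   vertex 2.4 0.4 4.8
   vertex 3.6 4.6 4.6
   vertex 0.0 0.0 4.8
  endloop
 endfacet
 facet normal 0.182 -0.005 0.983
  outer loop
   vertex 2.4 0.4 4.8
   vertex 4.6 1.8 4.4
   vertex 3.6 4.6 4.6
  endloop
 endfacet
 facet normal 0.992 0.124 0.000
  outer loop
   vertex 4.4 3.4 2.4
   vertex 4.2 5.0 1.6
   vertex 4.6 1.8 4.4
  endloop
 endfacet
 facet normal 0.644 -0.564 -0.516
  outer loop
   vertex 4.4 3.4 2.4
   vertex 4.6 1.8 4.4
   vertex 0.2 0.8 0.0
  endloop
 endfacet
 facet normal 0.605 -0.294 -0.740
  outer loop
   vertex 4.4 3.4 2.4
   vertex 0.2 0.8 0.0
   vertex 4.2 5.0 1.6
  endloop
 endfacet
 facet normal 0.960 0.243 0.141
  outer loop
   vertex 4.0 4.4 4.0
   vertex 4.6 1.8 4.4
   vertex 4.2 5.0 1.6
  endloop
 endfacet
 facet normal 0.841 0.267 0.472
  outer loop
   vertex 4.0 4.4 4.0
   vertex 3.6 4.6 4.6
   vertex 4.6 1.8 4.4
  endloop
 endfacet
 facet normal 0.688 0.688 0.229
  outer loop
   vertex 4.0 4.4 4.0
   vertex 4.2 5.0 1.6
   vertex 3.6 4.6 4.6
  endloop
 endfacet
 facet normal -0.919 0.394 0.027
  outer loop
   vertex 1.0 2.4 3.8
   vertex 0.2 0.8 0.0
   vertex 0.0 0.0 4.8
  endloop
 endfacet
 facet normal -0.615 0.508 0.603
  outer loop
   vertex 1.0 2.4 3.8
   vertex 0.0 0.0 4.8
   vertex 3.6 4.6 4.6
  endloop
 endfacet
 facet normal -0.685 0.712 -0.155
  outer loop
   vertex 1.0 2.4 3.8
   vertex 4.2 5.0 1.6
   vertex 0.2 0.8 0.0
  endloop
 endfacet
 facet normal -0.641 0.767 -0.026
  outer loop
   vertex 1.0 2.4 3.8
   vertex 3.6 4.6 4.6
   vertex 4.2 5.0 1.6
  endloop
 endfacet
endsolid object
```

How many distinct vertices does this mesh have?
9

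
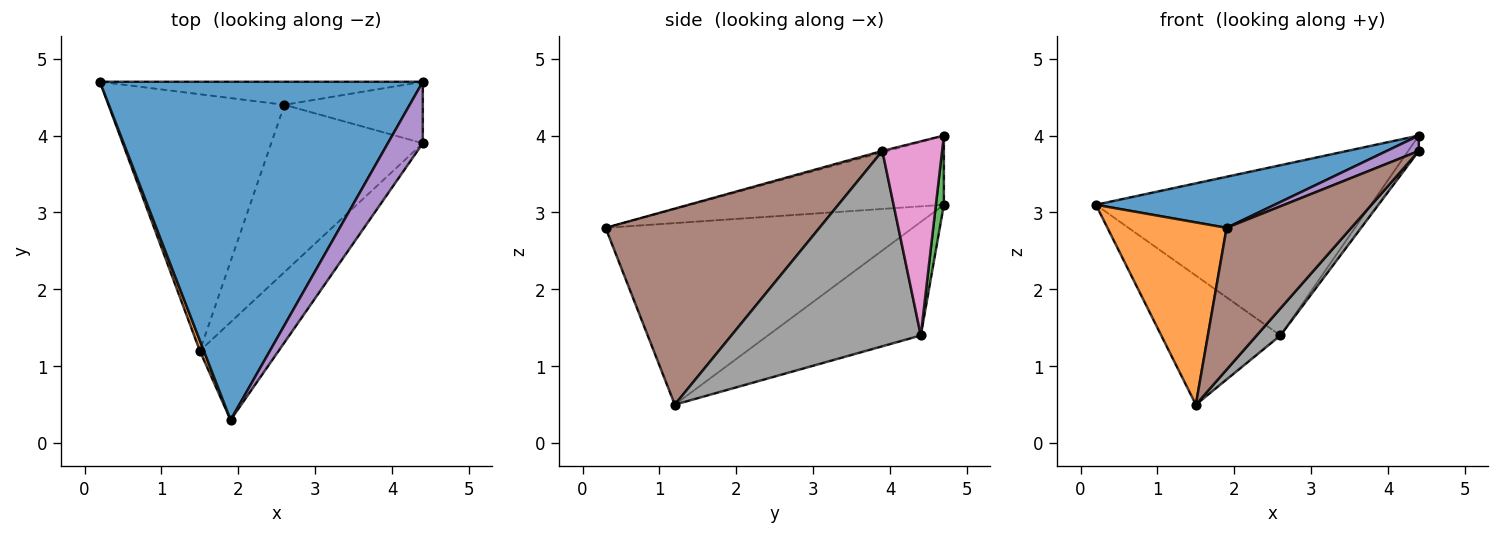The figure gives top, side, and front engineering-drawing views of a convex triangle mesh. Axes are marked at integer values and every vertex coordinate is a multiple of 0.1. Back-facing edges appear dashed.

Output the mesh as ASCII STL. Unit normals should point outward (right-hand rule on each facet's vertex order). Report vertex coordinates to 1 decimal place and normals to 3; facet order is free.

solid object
 facet normal -0.207 -0.146 0.967
  outer loop
   vertex 1.9 0.3 2.8
   vertex 4.4 4.7 4.0
   vertex 0.2 4.7 3.1
  endloop
 endfacet
 facet normal -0.932 -0.362 0.021
  outer loop
   vertex 1.5 1.2 0.5
   vertex 1.9 0.3 2.8
   vertex 0.2 4.7 3.1
  endloop
 endfacet
 facet normal 0.029 0.991 -0.134
  outer loop
   vertex 2.6 4.4 1.4
   vertex 0.2 4.7 3.1
   vertex 4.4 4.7 4.0
  endloop
 endfacet
 facet normal -0.499 0.389 -0.774
  outer loop
   vertex 2.6 4.4 1.4
   vertex 1.5 1.2 0.5
   vertex 0.2 4.7 3.1
  endloop
 endfacet
 facet normal -0.039 -0.242 0.969
  outer loop
   vertex 4.4 3.9 3.8
   vertex 4.4 4.7 4.0
   vertex 1.9 0.3 2.8
  endloop
 endfacet
 facet normal 0.816 -0.476 -0.328
  outer loop
   vertex 4.4 3.9 3.8
   vertex 1.9 0.3 2.8
   vertex 1.5 1.2 0.5
  endloop
 endfacet
 facet normal 0.806 0.144 -0.574
  outer loop
   vertex 4.4 3.9 3.8
   vertex 2.6 4.4 1.4
   vertex 4.4 4.7 4.0
  endloop
 endfacet
 facet normal 0.786 -0.099 -0.610
  outer loop
   vertex 4.4 3.9 3.8
   vertex 1.5 1.2 0.5
   vertex 2.6 4.4 1.4
  endloop
 endfacet
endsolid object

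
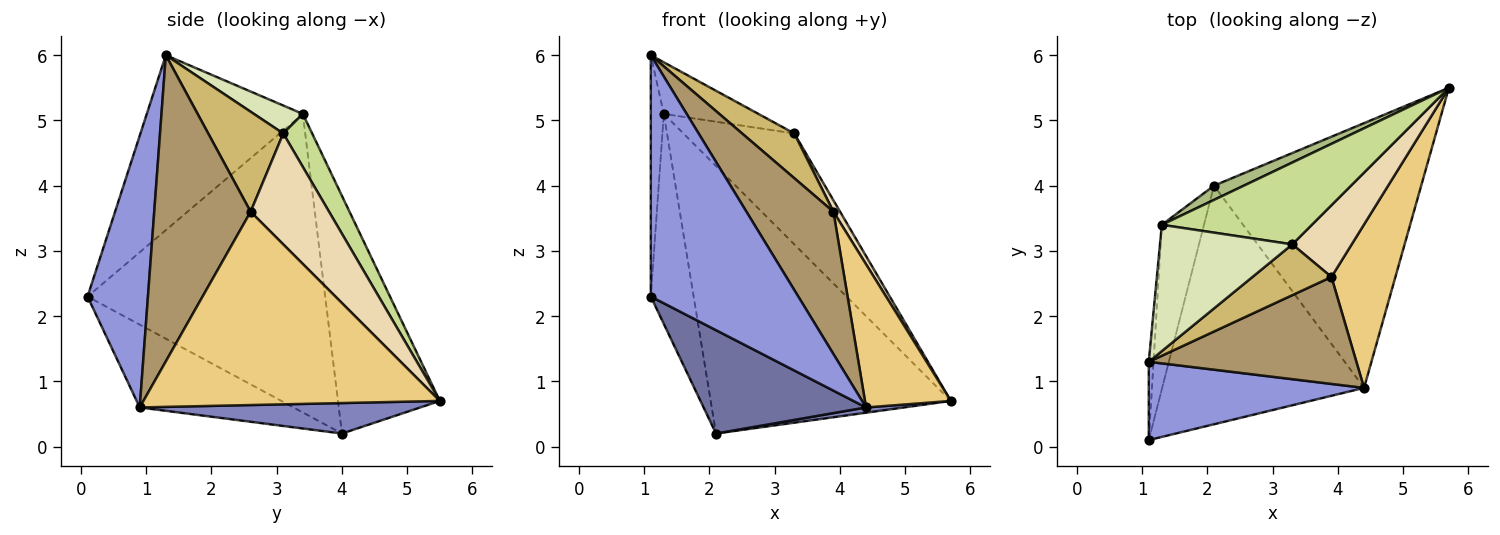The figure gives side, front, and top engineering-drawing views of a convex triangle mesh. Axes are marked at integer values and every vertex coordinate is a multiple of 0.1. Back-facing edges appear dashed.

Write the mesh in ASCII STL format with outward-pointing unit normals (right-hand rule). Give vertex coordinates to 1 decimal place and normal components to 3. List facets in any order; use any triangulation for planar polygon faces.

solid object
 facet normal -0.352 -0.372 -0.859
  outer loop
   vertex 4.4 0.9 0.6
   vertex 1.1 0.1 2.3
   vertex 2.1 4.0 0.2
  endloop
 endfacet
 facet normal 0.146 -0.020 -0.989
  outer loop
   vertex 4.4 0.9 0.6
   vertex 2.1 4.0 0.2
   vertex 5.7 5.5 0.7
  endloop
 endfacet
 facet normal 0.363 -0.886 0.287
  outer loop
   vertex 4.4 0.9 0.6
   vertex 1.1 1.3 6.0
   vertex 1.1 0.1 2.3
  endloop
 endfacet
 facet normal -0.975 0.176 -0.138
  outer loop
   vertex 1.3 3.4 5.1
   vertex 2.1 4.0 0.2
   vertex 1.1 0.1 2.3
  endloop
 endfacet
 facet normal -0.996 0.083 -0.027
  outer loop
   vertex 1.3 3.4 5.1
   vertex 1.1 0.1 2.3
   vertex 1.1 1.3 6.0
  endloop
 endfacet
 facet normal -0.390 0.920 0.049
  outer loop
   vertex 1.3 3.4 5.1
   vertex 5.7 5.5 0.7
   vertex 2.1 4.0 0.2
  endloop
 endfacet
 facet normal 0.205 0.787 0.581
  outer loop
   vertex 3.3 3.1 4.8
   vertex 5.7 5.5 0.7
   vertex 1.3 3.4 5.1
  endloop
 endfacet
 facet normal 0.192 0.371 0.909
  outer loop
   vertex 3.3 3.1 4.8
   vertex 1.3 3.4 5.1
   vertex 1.1 1.3 6.0
  endloop
 endfacet
 facet normal 0.663 -0.598 0.450
  outer loop
   vertex 3.9 2.6 3.6
   vertex 1.1 1.3 6.0
   vertex 4.4 0.9 0.6
  endloop
 endfacet
 facet normal 0.689 -0.479 0.544
  outer loop
   vertex 3.9 2.6 3.6
   vertex 3.3 3.1 4.8
   vertex 1.1 1.3 6.0
  endloop
 endfacet
 facet normal 0.915 -0.265 0.303
  outer loop
   vertex 3.9 2.6 3.6
   vertex 4.4 0.9 0.6
   vertex 5.7 5.5 0.7
  endloop
 endfacet
 facet normal 0.879 -0.075 0.471
  outer loop
   vertex 3.9 2.6 3.6
   vertex 5.7 5.5 0.7
   vertex 3.3 3.1 4.8
  endloop
 endfacet
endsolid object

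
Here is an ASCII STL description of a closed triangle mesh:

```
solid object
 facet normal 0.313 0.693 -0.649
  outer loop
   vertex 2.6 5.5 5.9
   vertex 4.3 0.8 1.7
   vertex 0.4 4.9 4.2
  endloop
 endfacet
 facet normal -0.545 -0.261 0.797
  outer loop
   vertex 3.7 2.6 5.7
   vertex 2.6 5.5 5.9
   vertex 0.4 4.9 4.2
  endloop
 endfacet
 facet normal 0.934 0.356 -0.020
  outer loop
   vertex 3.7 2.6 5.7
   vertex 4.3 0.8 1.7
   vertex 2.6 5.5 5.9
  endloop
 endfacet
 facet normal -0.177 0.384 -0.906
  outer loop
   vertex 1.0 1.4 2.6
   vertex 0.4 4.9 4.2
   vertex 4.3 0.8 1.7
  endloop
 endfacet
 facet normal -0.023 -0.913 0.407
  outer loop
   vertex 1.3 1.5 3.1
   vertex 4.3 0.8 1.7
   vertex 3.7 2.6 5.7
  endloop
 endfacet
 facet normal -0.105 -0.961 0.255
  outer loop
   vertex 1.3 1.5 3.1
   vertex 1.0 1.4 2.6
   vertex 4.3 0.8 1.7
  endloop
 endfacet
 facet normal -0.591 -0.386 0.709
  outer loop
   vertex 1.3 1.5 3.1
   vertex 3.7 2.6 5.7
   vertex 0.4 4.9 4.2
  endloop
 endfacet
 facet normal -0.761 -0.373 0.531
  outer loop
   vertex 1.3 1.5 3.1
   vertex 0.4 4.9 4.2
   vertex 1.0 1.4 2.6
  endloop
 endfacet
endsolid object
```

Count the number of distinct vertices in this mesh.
6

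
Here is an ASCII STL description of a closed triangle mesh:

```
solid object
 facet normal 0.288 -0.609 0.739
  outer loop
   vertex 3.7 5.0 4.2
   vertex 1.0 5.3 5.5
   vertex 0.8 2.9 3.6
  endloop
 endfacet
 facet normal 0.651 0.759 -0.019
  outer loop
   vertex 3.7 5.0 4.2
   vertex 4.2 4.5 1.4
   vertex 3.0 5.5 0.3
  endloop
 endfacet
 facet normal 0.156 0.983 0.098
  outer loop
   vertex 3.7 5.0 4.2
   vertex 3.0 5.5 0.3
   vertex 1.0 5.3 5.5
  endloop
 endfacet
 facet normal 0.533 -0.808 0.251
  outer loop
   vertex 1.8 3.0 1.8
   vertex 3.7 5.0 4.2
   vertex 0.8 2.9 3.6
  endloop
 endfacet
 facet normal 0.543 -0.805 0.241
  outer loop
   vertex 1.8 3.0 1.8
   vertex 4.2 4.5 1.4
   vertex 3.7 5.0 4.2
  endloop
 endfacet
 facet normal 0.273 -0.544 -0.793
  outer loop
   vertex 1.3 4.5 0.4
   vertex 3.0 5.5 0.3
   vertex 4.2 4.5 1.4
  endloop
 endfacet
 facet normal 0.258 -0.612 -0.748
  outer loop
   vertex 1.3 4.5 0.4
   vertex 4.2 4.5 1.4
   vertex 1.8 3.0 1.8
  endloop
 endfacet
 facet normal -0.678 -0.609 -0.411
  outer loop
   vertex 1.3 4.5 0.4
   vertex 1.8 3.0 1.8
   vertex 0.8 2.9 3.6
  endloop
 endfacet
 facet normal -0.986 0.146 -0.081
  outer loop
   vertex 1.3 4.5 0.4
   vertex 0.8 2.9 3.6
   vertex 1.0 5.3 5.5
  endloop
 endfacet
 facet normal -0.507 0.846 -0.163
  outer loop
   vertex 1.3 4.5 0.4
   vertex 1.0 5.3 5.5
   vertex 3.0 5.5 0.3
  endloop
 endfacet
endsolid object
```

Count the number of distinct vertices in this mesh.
7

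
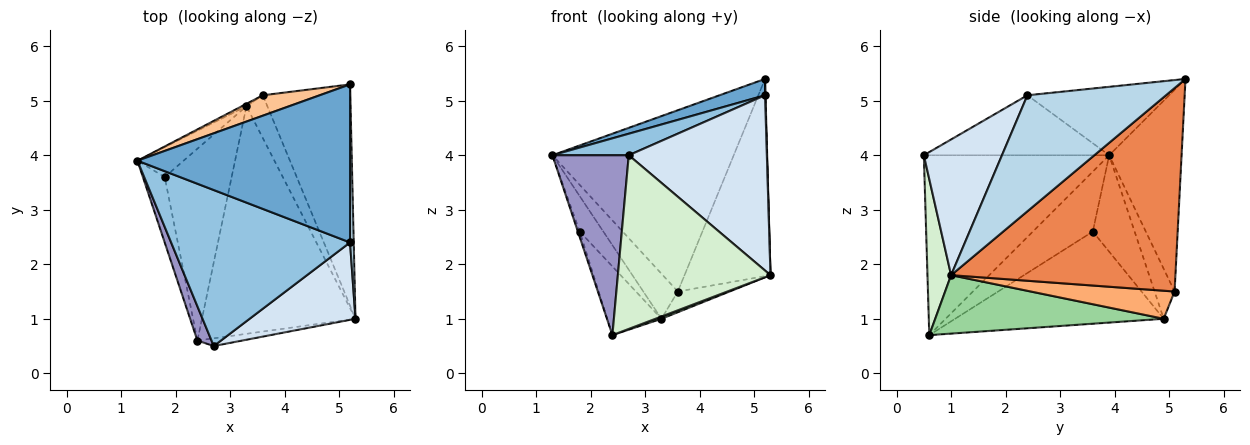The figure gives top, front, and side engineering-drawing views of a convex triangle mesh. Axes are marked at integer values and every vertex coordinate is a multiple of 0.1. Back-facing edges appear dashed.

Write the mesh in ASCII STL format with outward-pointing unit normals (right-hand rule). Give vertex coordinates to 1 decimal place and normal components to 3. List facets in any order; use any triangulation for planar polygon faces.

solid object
 facet normal -0.305 -0.098 0.947
  outer loop
   vertex 5.2 2.4 5.1
   vertex 5.2 5.3 5.4
   vertex 1.3 3.9 4.0
  endloop
 endfacet
 facet normal -0.315 -0.130 0.940
  outer loop
   vertex 5.2 2.4 5.1
   vertex 1.3 3.9 4.0
   vertex 2.7 0.5 4.0
  endloop
 endfacet
 facet normal 0.999 -0.003 0.032
  outer loop
   vertex 5.2 2.4 5.1
   vertex 5.3 1.0 1.8
   vertex 5.2 5.3 5.4
  endloop
 endfacet
 facet normal 0.460 -0.812 0.359
  outer loop
   vertex 5.2 2.4 5.1
   vertex 2.7 0.5 4.0
   vertex 5.3 1.0 1.8
  endloop
 endfacet
 facet normal 0.867 0.332 -0.373
  outer loop
   vertex 3.6 5.1 1.5
   vertex 5.2 5.3 5.4
   vertex 5.3 1.0 1.8
  endloop
 endfacet
 facet normal 0.771 0.278 -0.573
  outer loop
   vertex 3.6 5.1 1.5
   vertex 5.3 1.0 1.8
   vertex 3.3 4.9 1.0
  endloop
 endfacet
 facet normal -0.369 0.924 0.104
  outer loop
   vertex 3.6 5.1 1.5
   vertex 1.3 3.9 4.0
   vertex 5.2 5.3 5.4
  endloop
 endfacet
 facet normal -0.501 0.865 -0.046
  outer loop
   vertex 3.6 5.1 1.5
   vertex 3.3 4.9 1.0
   vertex 1.3 3.9 4.0
  endloop
 endfacet
 facet normal -0.804 0.454 -0.384
  outer loop
   vertex 1.8 3.6 2.6
   vertex 1.3 3.9 4.0
   vertex 3.3 4.9 1.0
  endloop
 endfacet
 facet normal 0.356 -0.009 -0.935
  outer loop
   vertex 2.4 0.6 0.7
   vertex 3.3 4.9 1.0
   vertex 5.3 1.0 1.8
  endloop
 endfacet
 facet normal -0.792 0.206 -0.575
  outer loop
   vertex 2.4 0.6 0.7
   vertex 1.8 3.6 2.6
   vertex 3.3 4.9 1.0
  endloop
 endfacet
 facet normal 0.153 -0.987 -0.044
  outer loop
   vertex 2.4 0.6 0.7
   vertex 5.3 1.0 1.8
   vertex 2.7 0.5 4.0
  endloop
 endfacet
 facet normal -0.922 -0.380 0.072
  outer loop
   vertex 2.4 0.6 0.7
   vertex 2.7 0.5 4.0
   vertex 1.3 3.9 4.0
  endloop
 endfacet
 facet normal -0.939 0.028 -0.342
  outer loop
   vertex 2.4 0.6 0.7
   vertex 1.3 3.9 4.0
   vertex 1.8 3.6 2.6
  endloop
 endfacet
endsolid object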